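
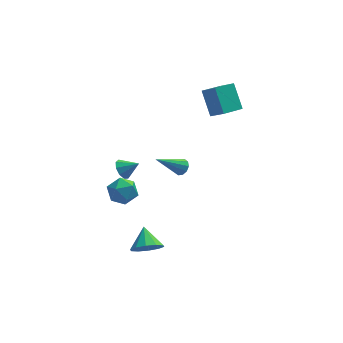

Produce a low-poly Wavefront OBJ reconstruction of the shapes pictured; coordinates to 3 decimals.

v -2.211 1.4 -1.039
v -1.895 1.899 -1.354
v -1.329 1.22 -0.441
v -2.113 2.06 -0.985
v -2.377 1.912 -0.641
v -2.563 1.524 -0.483
v -2.584 1.078 -0.585
v -2.431 0.782 -0.9
v -2.174 0.776 -1.28
v -1.935 1.061 -1.547
v -1.824 1.505 -1.576
v -2.621 -2.61 2.036
v -1.894 -2.481 1.514
v -3.166 -3.539 1.046
v -2.439 -3.41 0.524
v -2.36 -3.853 1.308
v -2.023 -3.279 1.92
v -3.037 -2.741 0.64
v -2.7 -2.167 1.252
v -2.151 -2.562 0.651
v -1.732 -3.249 1.065
v -3.328 -2.771 1.495
v -2.909 -3.458 1.909
v 2.802 3.314 1.439
v 2.445 4.403 2.748
v 3.939 4.107 1.089
v 3.582 5.196 2.398
v 3.458 2.684 2.142
v 3.101 3.773 3.451
v 4.595 3.477 1.792
v 4.238 4.566 3.101
v -1.311 -3.284 -3.536
v -0.475 -3.474 -3.174
v -1.389 -2.156 -2.764
v -0.397 -3.148 -3.641
v -0.667 -2.875 -4.068
v -1.183 -2.758 -4.292
v -1.748 -2.842 -4.227
v -2.146 -3.095 -3.898
v -2.225 -3.42 -3.431
v -1.954 -3.694 -3.004
v -1.438 -3.811 -2.78
v -0.873 -3.727 -2.845
v 0.9 0.384 -0.204
v 1.255 0.104 0.091
v -0.54 -0.104 1.064
v 1.25 0.418 0.206
v 1.111 0.718 0.164
v 0.891 0.891 -0.019
v 0.675 0.87 -0.272
v 0.545 0.664 -0.5
v 0.55 0.35 -0.614
v 0.689 0.05 -0.572
v 0.908 -0.123 -0.39
v 1.125 -0.102 -0.136
f 2 1 4
f 2 4 3
f 4 1 5
f 4 5 3
f 5 1 6
f 5 6 3
f 6 1 7
f 6 7 3
f 7 1 8
f 7 8 3
f 8 1 9
f 8 9 3
f 9 1 10
f 9 10 3
f 10 1 11
f 10 11 3
f 11 1 2
f 11 2 3
f 12 23 17
f 12 17 13
f 12 13 19
f 12 19 22
f 12 22 23
f 13 17 21
f 17 23 16
f 23 22 14
f 22 19 18
f 19 13 20
f 15 21 16
f 15 16 14
f 15 14 18
f 15 18 20
f 15 20 21
f 16 21 17
f 14 16 23
f 18 14 22
f 20 18 19
f 21 20 13
f 25 27 24
f 28 25 24
f 24 27 26
f 26 28 24
f 25 31 27
f 29 25 28
f 29 31 25
f 27 31 26
f 30 28 26
f 26 31 30
f 30 29 28
f 31 29 30
f 33 32 35
f 33 35 34
f 35 32 36
f 35 36 34
f 36 32 37
f 36 37 34
f 37 32 38
f 37 38 34
f 38 32 39
f 38 39 34
f 39 32 40
f 39 40 34
f 40 32 41
f 40 41 34
f 41 32 42
f 41 42 34
f 42 32 43
f 42 43 34
f 43 32 33
f 43 33 34
f 45 44 47
f 45 47 46
f 47 44 48
f 47 48 46
f 48 44 49
f 48 49 46
f 49 44 50
f 49 50 46
f 50 44 51
f 50 51 46
f 51 44 52
f 51 52 46
f 52 44 53
f 52 53 46
f 53 44 54
f 53 54 46
f 54 44 55
f 54 55 46
f 55 44 45
f 55 45 46



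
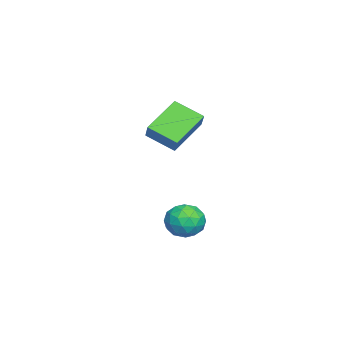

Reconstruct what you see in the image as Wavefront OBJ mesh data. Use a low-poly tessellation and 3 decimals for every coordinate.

v 2.876 2.836 -0.346
v 3.848 2.918 -0.267
v 3.052 1.442 -1.073
v 4.024 1.524 -0.994
v 3.479 1.381 -0.195
v 3.37 2.243 0.254
v 3.53 2.117 -1.594
v 3.421 2.979 -1.145
v 4.251 2.474 -1.039
v 4.22 2.019 -0.174
v 2.68 2.341 -1.166
v 2.649 1.886 -0.301
v 3.347 3 -0.243
v 3.553 1.36 -1.097
v 3.233 1.277 -0.627
v 3.804 1.325 -0.581
v 3.066 2.603 0.064
v 3.637 2.651 0.11
v 3.42 1.747 0.153
v 3.263 1.709 -1.45
v 3.834 1.757 -1.404
v 3.096 3.035 -0.759
v 3.667 3.083 -0.713
v 3.48 2.613 -1.493
v 4.155 2.786 -0.65
v 4.258 1.967 -1.078
v 3.968 2.316 -1.43
v 3.904 2.822 -1.166
v 4.136 2.519 -0.142
v 4.24 1.699 -0.569
v 3.92 1.616 -0.099
v 3.856 2.122 0.165
v 4.374 2.258 -0.596
v 2.66 2.661 -0.771
v 2.764 1.841 -1.198
v 3.044 2.238 -1.505
v 2.98 2.744 -1.241
v 2.642 2.393 -0.262
v 2.745 1.574 -0.69
v 2.996 1.538 -0.174
v 2.932 2.044 0.09
v 2.526 2.102 -0.744
v -1.245 0.726 1.606
v -1.53 -0.704 2.357
v -2.814 1.649 2.769
v -3.099 0.219 3.52
v -0.481 1.001 2.42
v -0.766 -0.429 3.171
v -2.05 1.924 3.583
v -2.335 0.494 4.334
f 1 38 17
f 38 12 41
f 17 41 6
f 38 41 17
f 1 17 13
f 17 6 18
f 13 18 2
f 17 18 13
f 1 13 22
f 13 2 23
f 22 23 8
f 13 23 22
f 1 22 34
f 22 8 37
f 34 37 11
f 22 37 34
f 1 34 38
f 34 11 42
f 38 42 12
f 34 42 38
f 2 18 29
f 18 6 32
f 29 32 10
f 18 32 29
f 6 41 19
f 41 12 40
f 19 40 5
f 41 40 19
f 12 42 39
f 42 11 35
f 39 35 3
f 42 35 39
f 11 37 36
f 37 8 24
f 36 24 7
f 37 24 36
f 8 23 28
f 23 2 25
f 28 25 9
f 23 25 28
f 4 30 16
f 30 10 31
f 16 31 5
f 30 31 16
f 4 16 14
f 16 5 15
f 14 15 3
f 16 15 14
f 4 14 21
f 14 3 20
f 21 20 7
f 14 20 21
f 4 21 26
f 21 7 27
f 26 27 9
f 21 27 26
f 4 26 30
f 26 9 33
f 30 33 10
f 26 33 30
f 5 31 19
f 31 10 32
f 19 32 6
f 31 32 19
f 3 15 39
f 15 5 40
f 39 40 12
f 15 40 39
f 7 20 36
f 20 3 35
f 36 35 11
f 20 35 36
f 9 27 28
f 27 7 24
f 28 24 8
f 27 24 28
f 10 33 29
f 33 9 25
f 29 25 2
f 33 25 29
f 44 46 43
f 47 44 43
f 43 46 45
f 45 47 43
f 44 50 46
f 48 44 47
f 48 50 44
f 46 50 45
f 49 47 45
f 45 50 49
f 49 48 47
f 50 48 49



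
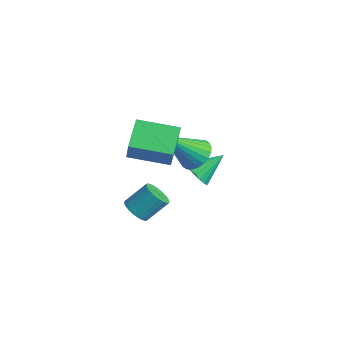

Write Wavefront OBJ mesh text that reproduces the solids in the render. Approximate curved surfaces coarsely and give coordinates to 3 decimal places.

v -2.486 2.425 1.186
v -1.859 2.724 1.602
v -2.814 1.015 2.694
v -2.097 2.899 1.714
v -2.394 3.002 1.746
v -2.705 3.018 1.693
v -2.983 2.943 1.562
v -3.185 2.789 1.374
v -3.281 2.579 1.158
v -3.256 2.346 0.946
v -3.114 2.125 0.77
v -2.876 1.95 0.658
v -2.579 1.847 0.626
v -2.268 1.832 0.679
v -1.99 1.907 0.81
v -1.788 2.061 0.997
v -1.692 2.27 1.214
v -1.717 2.503 1.426
v -3.093 2.836 -0.575
v -2.383 2.743 -0.649
v -2.847 4.024 0.275
v -2.456 2.934 -0.896
v -2.655 3.106 -1.078
v -2.941 3.225 -1.161
v -3.257 3.266 -1.128
v -3.54 3.223 -0.985
v -3.735 3.103 -0.761
v -3.803 2.93 -0.5
v -3.73 2.739 -0.253
v -3.531 2.567 -0.071
v -3.245 2.448 0.012
v -2.929 2.406 -0.021
v -2.645 2.45 -0.164
v -2.451 2.57 -0.388
v -1.727 -1.307 3.075
v -2.575 -0.416 3.764
v -0.596 -0.005 2.782
v -1.443 0.887 3.471
v -1.117 -1.587 4.189
v -1.964 -0.695 4.878
v 0.015 -0.284 3.896
v -0.833 0.607 4.585
v 0.22 -2.109 1.528
v 0.617 -2.487 1.796
v 0.857 -1.648 2.62
v 0.46 -1.271 2.352
v 0.758 -2.374 1.64
v 0.998 -1.536 2.465
v 0.817 -2.221 1.468
v 1.057 -1.383 2.292
v 0.784 -2.051 1.304
v 1.025 -1.213 2.129
v 0.666 -1.89 1.175
v 0.907 -1.052 1.999
v 0.481 -1.762 1.099
v 0.721 -0.924 1.924
v 0.255 -1.687 1.089
v 0.495 -0.849 1.913
v 0.024 -1.676 1.145
v 0.264 -0.838 1.969
v -0.177 -1.732 1.26
v 0.063 -0.893 2.084
v -0.318 -1.844 1.415
v -0.078 -1.006 2.24
v -0.377 -1.997 1.588
v -0.137 -1.159 2.412
v -0.345 -2.167 1.751
v -0.104 -1.329 2.576
v -0.227 -2.328 1.881
v 0.014 -1.49 2.705
v -0.041 -2.456 1.956
v 0.199 -1.618 2.781
v 0.185 -2.531 1.967
v 0.425 -1.693 2.791
v 0.416 -2.542 1.911
v 0.656 -1.704 2.735
f 2 1 4
f 2 4 3
f 4 1 5
f 4 5 3
f 5 1 6
f 5 6 3
f 6 1 7
f 6 7 3
f 7 1 8
f 7 8 3
f 8 1 9
f 8 9 3
f 9 1 10
f 9 10 3
f 10 1 11
f 10 11 3
f 11 1 12
f 11 12 3
f 12 1 13
f 12 13 3
f 13 1 14
f 13 14 3
f 14 1 15
f 14 15 3
f 15 1 16
f 15 16 3
f 16 1 17
f 16 17 3
f 17 1 18
f 17 18 3
f 18 1 2
f 18 2 3
f 20 19 22
f 20 22 21
f 22 19 23
f 22 23 21
f 23 19 24
f 23 24 21
f 24 19 25
f 24 25 21
f 25 19 26
f 25 26 21
f 26 19 27
f 26 27 21
f 27 19 28
f 27 28 21
f 28 19 29
f 28 29 21
f 29 19 30
f 29 30 21
f 30 19 31
f 30 31 21
f 31 19 32
f 31 32 21
f 32 19 33
f 32 33 21
f 33 19 34
f 33 34 21
f 34 19 20
f 34 20 21
f 36 38 35
f 39 36 35
f 35 38 37
f 37 39 35
f 36 42 38
f 40 36 39
f 40 42 36
f 38 42 37
f 41 39 37
f 37 42 41
f 41 40 39
f 42 40 41
f 44 43 47
f 44 47 45
f 45 47 48
f 45 48 46
f 47 43 49
f 47 49 48
f 48 49 50
f 48 50 46
f 49 43 51
f 49 51 50
f 50 51 52
f 50 52 46
f 51 43 53
f 51 53 52
f 52 53 54
f 52 54 46
f 53 43 55
f 53 55 54
f 54 55 56
f 54 56 46
f 55 43 57
f 55 57 56
f 56 57 58
f 56 58 46
f 57 43 59
f 57 59 58
f 58 59 60
f 58 60 46
f 59 43 61
f 59 61 60
f 60 61 62
f 60 62 46
f 61 43 63
f 61 63 62
f 62 63 64
f 62 64 46
f 63 43 65
f 63 65 64
f 64 65 66
f 64 66 46
f 65 43 67
f 65 67 66
f 66 67 68
f 66 68 46
f 67 43 69
f 67 69 68
f 68 69 70
f 68 70 46
f 69 43 71
f 69 71 70
f 70 71 72
f 70 72 46
f 71 43 73
f 71 73 72
f 72 73 74
f 72 74 46
f 73 43 75
f 73 75 74
f 74 75 76
f 74 76 46
f 75 43 44
f 75 44 76
f 76 44 45
f 76 45 46



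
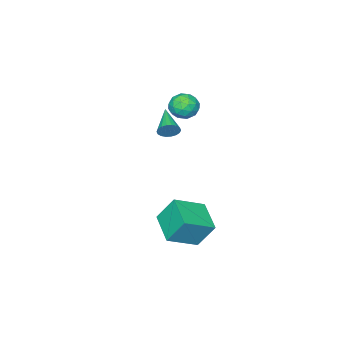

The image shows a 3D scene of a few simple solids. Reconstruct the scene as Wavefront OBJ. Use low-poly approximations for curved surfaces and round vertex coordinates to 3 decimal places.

v -0.309 -1.182 1.344
v 0.178 -1.329 1.854
v -1.531 -2.618 2.096
v -0.003 -1.103 1.992
v -0.245 -0.893 2.001
v -0.499 -0.74 1.88
v -0.716 -0.674 1.653
v -0.852 -0.709 1.365
v -0.88 -0.838 1.073
v -0.795 -1.035 0.834
v -0.614 -1.261 0.697
v -0.373 -1.471 0.688
v -0.119 -1.624 0.809
v 0.098 -1.69 1.036
v 0.234 -1.655 1.324
v 0.262 -1.526 1.616
v 3.339 1.271 -3.231
v 2.815 2.149 -1.595
v 1.529 2 -4.203
v 1.005 2.879 -2.566
v 4.395 3.061 -3.854
v 3.871 3.94 -2.217
v 2.585 3.791 -4.825
v 2.061 4.669 -3.189
v -0.198 0.834 3.53
v 0.554 0.246 3.786
v -1.234 -0.246 4.094
v -0.482 -0.834 4.35
v -0.632 0.015 4.833
v 0.008 0.683 4.485
v -0.688 -0.683 3.395
v -0.048 -0.015 3.047
v 0.251 -0.691 3.703
v 0.286 -0.26 4.591
v -0.966 0.26 3.289
v -0.931 0.691 4.177
v 0.269 0.635 3.608
v -0.949 -0.635 4.272
v -1.037 -0.136 4.556
v -0.595 -0.481 4.706
v -0.052 0.891 4.019
v 0.39 0.546 4.169
v -0.307 0.41 4.785
v -1.07 -0.546 3.711
v -0.628 -0.891 3.861
v -0.085 0.481 3.174
v 0.357 0.136 3.324
v -0.373 -0.41 3.095
v 0.533 -0.261 3.71
v -0.076 -0.896 4.042
v -0.197 -0.807 3.48
v 0.179 -0.415 3.275
v 0.553 -0.008 4.232
v -0.055 -0.643 4.564
v -0.144 -0.144 4.848
v 0.232 0.249 4.643
v 0.376 -0.559 4.183
v -0.625 0.643 3.316
v -1.233 0.008 3.648
v -0.912 -0.249 3.237
v -0.536 0.144 3.032
v -0.604 0.896 3.838
v -1.213 0.261 4.17
v -0.859 0.415 4.605
v -0.483 0.807 4.4
v -1.056 0.559 3.697
f 2 1 4
f 2 4 3
f 4 1 5
f 4 5 3
f 5 1 6
f 5 6 3
f 6 1 7
f 6 7 3
f 7 1 8
f 7 8 3
f 8 1 9
f 8 9 3
f 9 1 10
f 9 10 3
f 10 1 11
f 10 11 3
f 11 1 12
f 11 12 3
f 12 1 13
f 12 13 3
f 13 1 14
f 13 14 3
f 14 1 15
f 14 15 3
f 15 1 16
f 15 16 3
f 16 1 2
f 16 2 3
f 18 20 17
f 21 18 17
f 17 20 19
f 19 21 17
f 18 24 20
f 22 18 21
f 22 24 18
f 20 24 19
f 23 21 19
f 19 24 23
f 23 22 21
f 24 22 23
f 25 62 41
f 62 36 65
f 41 65 30
f 62 65 41
f 25 41 37
f 41 30 42
f 37 42 26
f 41 42 37
f 25 37 46
f 37 26 47
f 46 47 32
f 37 47 46
f 25 46 58
f 46 32 61
f 58 61 35
f 46 61 58
f 25 58 62
f 58 35 66
f 62 66 36
f 58 66 62
f 26 42 53
f 42 30 56
f 53 56 34
f 42 56 53
f 30 65 43
f 65 36 64
f 43 64 29
f 65 64 43
f 36 66 63
f 66 35 59
f 63 59 27
f 66 59 63
f 35 61 60
f 61 32 48
f 60 48 31
f 61 48 60
f 32 47 52
f 47 26 49
f 52 49 33
f 47 49 52
f 28 54 40
f 54 34 55
f 40 55 29
f 54 55 40
f 28 40 38
f 40 29 39
f 38 39 27
f 40 39 38
f 28 38 45
f 38 27 44
f 45 44 31
f 38 44 45
f 28 45 50
f 45 31 51
f 50 51 33
f 45 51 50
f 28 50 54
f 50 33 57
f 54 57 34
f 50 57 54
f 29 55 43
f 55 34 56
f 43 56 30
f 55 56 43
f 27 39 63
f 39 29 64
f 63 64 36
f 39 64 63
f 31 44 60
f 44 27 59
f 60 59 35
f 44 59 60
f 33 51 52
f 51 31 48
f 52 48 32
f 51 48 52
f 34 57 53
f 57 33 49
f 53 49 26
f 57 49 53



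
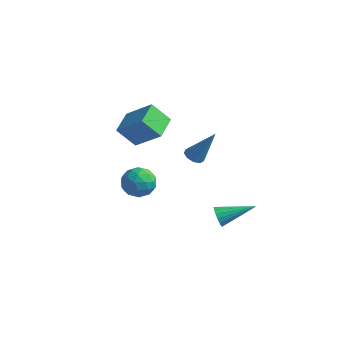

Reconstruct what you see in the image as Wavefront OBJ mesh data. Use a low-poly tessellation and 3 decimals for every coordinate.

v -1.377 1.903 -1.024
v -0.768 1.183 -0.957
v -2.432 0.957 -1.603
v -1.823 0.237 -1.536
v -2.18 0.629 -0.752
v -1.528 1.213 -0.394
v -1.672 0.927 -2.166
v -1.02 1.511 -1.808
v -0.95 0.579 -1.662
v -1.264 0.395 -0.789
v -1.936 1.745 -1.771
v -2.25 1.561 -0.898
v -0.98 1.626 -0.94
v -2.22 0.514 -1.62
v -2.43 0.744 -1.16
v -2.072 0.321 -1.12
v -1.427 1.644 -0.609
v -1.068 1.22 -0.569
v -1.899 0.895 -0.449
v -2.132 0.92 -1.991
v -1.773 0.496 -1.951
v -1.128 1.819 -1.44
v -0.77 1.396 -1.4
v -1.301 1.245 -2.111
v -0.729 0.848 -1.315
v -1.349 0.291 -1.655
v -1.26 0.697 -2.025
v -0.877 1.041 -1.815
v -0.913 0.739 -0.801
v -1.534 0.183 -1.142
v -1.744 0.414 -0.681
v -1.36 0.757 -0.471
v -1.02 0.384 -1.216
v -1.666 1.957 -1.418
v -2.287 1.401 -1.759
v -1.84 1.383 -2.089
v -1.456 1.726 -1.879
v -1.851 1.849 -0.905
v -2.471 1.292 -1.245
v -2.323 1.099 -0.745
v -1.94 1.443 -0.535
v -2.18 1.756 -1.344
v -2.782 2.207 0.309
v -3.53 1.646 1.364
v -3.281 3.534 0.66
v -4.029 2.973 1.716
v -1.331 2.447 1.464
v -2.079 1.886 2.52
v -1.83 3.774 1.816
v -2.578 3.213 2.871
v 2.785 1.771 -2.166
v 3.142 1.649 -2.645
v 4.055 3.089 -1.554
v 2.967 1.862 -2.741
v 2.751 2.054 -2.705
v 2.542 2.182 -2.546
v 2.389 2.215 -2.3
v 2.326 2.147 -2.023
v 2.369 1.992 -1.779
v 2.507 1.787 -1.623
v 2.709 1.578 -1.592
v 2.928 1.414 -1.693
v 3.114 1.331 -1.902
v 3.225 1.349 -2.171
v 3.235 1.464 -2.439
v 0.912 2.242 1.103
v 1.244 1.793 1.058
v 1.808 2.738 2.797
v 1.406 2.094 0.885
v 1.337 2.464 0.813
v 1.069 2.73 0.877
v 0.728 2.768 1.046
v 0.473 2.56 1.242
v 0.423 2.203 1.372
v 0.602 1.865 1.377
v 0.927 1.703 1.253
f 1 38 17
f 38 12 41
f 17 41 6
f 38 41 17
f 1 17 13
f 17 6 18
f 13 18 2
f 17 18 13
f 1 13 22
f 13 2 23
f 22 23 8
f 13 23 22
f 1 22 34
f 22 8 37
f 34 37 11
f 22 37 34
f 1 34 38
f 34 11 42
f 38 42 12
f 34 42 38
f 2 18 29
f 18 6 32
f 29 32 10
f 18 32 29
f 6 41 19
f 41 12 40
f 19 40 5
f 41 40 19
f 12 42 39
f 42 11 35
f 39 35 3
f 42 35 39
f 11 37 36
f 37 8 24
f 36 24 7
f 37 24 36
f 8 23 28
f 23 2 25
f 28 25 9
f 23 25 28
f 4 30 16
f 30 10 31
f 16 31 5
f 30 31 16
f 4 16 14
f 16 5 15
f 14 15 3
f 16 15 14
f 4 14 21
f 14 3 20
f 21 20 7
f 14 20 21
f 4 21 26
f 21 7 27
f 26 27 9
f 21 27 26
f 4 26 30
f 26 9 33
f 30 33 10
f 26 33 30
f 5 31 19
f 31 10 32
f 19 32 6
f 31 32 19
f 3 15 39
f 15 5 40
f 39 40 12
f 15 40 39
f 7 20 36
f 20 3 35
f 36 35 11
f 20 35 36
f 9 27 28
f 27 7 24
f 28 24 8
f 27 24 28
f 10 33 29
f 33 9 25
f 29 25 2
f 33 25 29
f 44 46 43
f 47 44 43
f 43 46 45
f 45 47 43
f 44 50 46
f 48 44 47
f 48 50 44
f 46 50 45
f 49 47 45
f 45 50 49
f 49 48 47
f 50 48 49
f 52 51 54
f 52 54 53
f 54 51 55
f 54 55 53
f 55 51 56
f 55 56 53
f 56 51 57
f 56 57 53
f 57 51 58
f 57 58 53
f 58 51 59
f 58 59 53
f 59 51 60
f 59 60 53
f 60 51 61
f 60 61 53
f 61 51 62
f 61 62 53
f 62 51 63
f 62 63 53
f 63 51 64
f 63 64 53
f 64 51 65
f 64 65 53
f 65 51 52
f 65 52 53
f 67 66 69
f 67 69 68
f 69 66 70
f 69 70 68
f 70 66 71
f 70 71 68
f 71 66 72
f 71 72 68
f 72 66 73
f 72 73 68
f 73 66 74
f 73 74 68
f 74 66 75
f 74 75 68
f 75 66 76
f 75 76 68
f 76 66 67
f 76 67 68



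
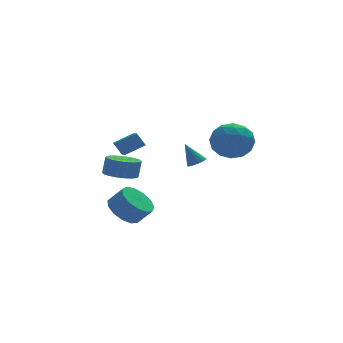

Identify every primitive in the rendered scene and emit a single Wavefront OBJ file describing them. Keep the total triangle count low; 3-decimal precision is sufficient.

v -2.433 -3.413 -4.138
v -1.648 -3.478 -4.755
v -1.022 -3.853 -3.918
v -1.807 -3.787 -3.302
v -1.634 -2.96 -4.533
v -1.008 -3.335 -3.697
v -1.873 -2.586 -4.187
v -1.247 -2.96 -3.35
v -2.29 -2.474 -3.825
v -1.664 -2.849 -2.988
v -2.752 -2.66 -3.562
v -2.127 -3.035 -2.726
v -3.113 -3.085 -3.483
v -2.488 -3.46 -2.646
v -3.258 -3.614 -3.611
v -2.633 -3.989 -2.775
v -3.141 -4.079 -3.907
v -2.516 -4.454 -3.071
v -2.799 -4.333 -4.277
v -2.173 -4.708 -3.44
v -2.341 -4.294 -4.602
v -1.715 -4.669 -3.765
v -1.912 -3.975 -4.78
v -1.286 -4.35 -3.943
v -2.349 -2.748 -2.003
v -1.501 -2.636 -2.211
v -1.283 -2.499 -1.244
v -2.131 -2.612 -1.037
v -1.645 -2.272 -2.23
v -1.427 -2.135 -1.263
v -1.928 -2.002 -2.204
v -1.709 -1.866 -1.238
v -2.294 -1.881 -2.138
v -2.076 -1.744 -1.172
v -2.671 -1.931 -2.046
v -2.453 -1.794 -1.08
v -2.985 -2.143 -1.945
v -2.767 -2.006 -0.979
v -3.172 -2.475 -1.856
v -2.954 -2.338 -0.89
v -3.197 -2.861 -1.796
v -2.979 -2.724 -0.829
v -3.053 -3.225 -1.777
v -2.835 -3.088 -0.81
v -2.771 -3.494 -1.802
v -2.552 -3.358 -0.836
v -2.404 -3.616 -1.868
v -2.186 -3.479 -0.902
v -2.027 -3.566 -1.96
v -1.809 -3.429 -0.994
v -1.713 -3.354 -2.061
v -1.495 -3.217 -1.095
v -1.526 -3.022 -2.15
v -1.308 -2.885 -1.184
v -1.885 -0.607 -0.79
v -0.806 -0.66 -0.245
v -1.412 1.238 -1.548
v -0.333 1.185 -1.003
v -1.547 -0.985 -1.497
v -0.468 -1.038 -0.952
v -1.074 0.86 -2.255
v 0.005 0.807 -1.71
v 1.168 -3.828 -1.253
v 1.637 -3.638 -1.136
v 0.712 -3.392 -0.127
v 1.525 -3.45 -1.255
v 1.33 -3.348 -1.372
v 1.099 -3.357 -1.463
v 0.883 -3.473 -1.505
v 0.732 -3.67 -1.49
v 0.681 -3.904 -1.42
v 0.742 -4.12 -1.312
v 0.9 -4.269 -1.191
v 1.119 -4.317 -1.084
v 1.35 -4.253 -1.015
v 1.538 -4.091 -1.001
v 1.642 -3.869 -1.045
v 3.647 -0.47 -1.234
v 4.769 -0.887 -1.307
v 3.011 -2.253 -0.813
v 4.133 -2.67 -0.886
v 3.821 -1.944 0.015
v 4.214 -0.842 -0.245
v 3.566 -2.298 -1.875
v 3.959 -1.196 -2.135
v 4.718 -2.017 -1.703
v 4.876 -1.798 -0.535
v 2.904 -1.342 -1.585
v 3.062 -1.123 -0.417
v 4.264 -0.522 -1.307
v 3.516 -2.618 -0.813
v 3.333 -2.191 -0.283
v 3.992 -2.436 -0.326
v 3.938 -0.495 -0.683
v 4.597 -0.74 -0.726
v 4.04 -1.362 0.051
v 3.183 -2.4 -1.394
v 3.842 -2.645 -1.437
v 3.788 -0.704 -1.794
v 4.447 -0.949 -1.837
v 3.74 -1.778 -2.171
v 4.893 -1.431 -1.583
v 4.52 -2.479 -1.336
v 4.187 -2.261 -1.917
v 4.417 -1.613 -2.07
v 4.986 -1.302 -0.897
v 4.612 -2.351 -0.649
v 4.429 -1.924 -0.12
v 4.66 -1.276 -0.273
v 4.957 -1.967 -1.129
v 3.168 -0.789 -1.471
v 2.794 -1.838 -1.223
v 3.12 -1.864 -1.847
v 3.351 -1.216 -2
v 3.26 -0.661 -0.784
v 2.887 -1.709 -0.537
v 3.363 -1.527 -0.05
v 3.593 -0.879 -0.203
v 2.823 -1.173 -0.991
f 2 1 5
f 2 5 3
f 3 5 6
f 3 6 4
f 5 1 7
f 5 7 6
f 6 7 8
f 6 8 4
f 7 1 9
f 7 9 8
f 8 9 10
f 8 10 4
f 9 1 11
f 9 11 10
f 10 11 12
f 10 12 4
f 11 1 13
f 11 13 12
f 12 13 14
f 12 14 4
f 13 1 15
f 13 15 14
f 14 15 16
f 14 16 4
f 15 1 17
f 15 17 16
f 16 17 18
f 16 18 4
f 17 1 19
f 17 19 18
f 18 19 20
f 18 20 4
f 19 1 21
f 19 21 20
f 20 21 22
f 20 22 4
f 21 1 23
f 21 23 22
f 22 23 24
f 22 24 4
f 23 1 2
f 23 2 24
f 24 2 3
f 24 3 4
f 26 25 29
f 26 29 27
f 27 29 30
f 27 30 28
f 29 25 31
f 29 31 30
f 30 31 32
f 30 32 28
f 31 25 33
f 31 33 32
f 32 33 34
f 32 34 28
f 33 25 35
f 33 35 34
f 34 35 36
f 34 36 28
f 35 25 37
f 35 37 36
f 36 37 38
f 36 38 28
f 37 25 39
f 37 39 38
f 38 39 40
f 38 40 28
f 39 25 41
f 39 41 40
f 40 41 42
f 40 42 28
f 41 25 43
f 41 43 42
f 42 43 44
f 42 44 28
f 43 25 45
f 43 45 44
f 44 45 46
f 44 46 28
f 45 25 47
f 45 47 46
f 46 47 48
f 46 48 28
f 47 25 49
f 47 49 48
f 48 49 50
f 48 50 28
f 49 25 51
f 49 51 50
f 50 51 52
f 50 52 28
f 51 25 53
f 51 53 52
f 52 53 54
f 52 54 28
f 53 25 26
f 53 26 54
f 54 26 27
f 54 27 28
f 56 58 55
f 59 56 55
f 55 58 57
f 57 59 55
f 56 62 58
f 60 56 59
f 60 62 56
f 58 62 57
f 61 59 57
f 57 62 61
f 61 60 59
f 62 60 61
f 64 63 66
f 64 66 65
f 66 63 67
f 66 67 65
f 67 63 68
f 67 68 65
f 68 63 69
f 68 69 65
f 69 63 70
f 69 70 65
f 70 63 71
f 70 71 65
f 71 63 72
f 71 72 65
f 72 63 73
f 72 73 65
f 73 63 74
f 73 74 65
f 74 63 75
f 74 75 65
f 75 63 76
f 75 76 65
f 76 63 77
f 76 77 65
f 77 63 64
f 77 64 65
f 78 115 94
f 115 89 118
f 94 118 83
f 115 118 94
f 78 94 90
f 94 83 95
f 90 95 79
f 94 95 90
f 78 90 99
f 90 79 100
f 99 100 85
f 90 100 99
f 78 99 111
f 99 85 114
f 111 114 88
f 99 114 111
f 78 111 115
f 111 88 119
f 115 119 89
f 111 119 115
f 79 95 106
f 95 83 109
f 106 109 87
f 95 109 106
f 83 118 96
f 118 89 117
f 96 117 82
f 118 117 96
f 89 119 116
f 119 88 112
f 116 112 80
f 119 112 116
f 88 114 113
f 114 85 101
f 113 101 84
f 114 101 113
f 85 100 105
f 100 79 102
f 105 102 86
f 100 102 105
f 81 107 93
f 107 87 108
f 93 108 82
f 107 108 93
f 81 93 91
f 93 82 92
f 91 92 80
f 93 92 91
f 81 91 98
f 91 80 97
f 98 97 84
f 91 97 98
f 81 98 103
f 98 84 104
f 103 104 86
f 98 104 103
f 81 103 107
f 103 86 110
f 107 110 87
f 103 110 107
f 82 108 96
f 108 87 109
f 96 109 83
f 108 109 96
f 80 92 116
f 92 82 117
f 116 117 89
f 92 117 116
f 84 97 113
f 97 80 112
f 113 112 88
f 97 112 113
f 86 104 105
f 104 84 101
f 105 101 85
f 104 101 105
f 87 110 106
f 110 86 102
f 106 102 79
f 110 102 106



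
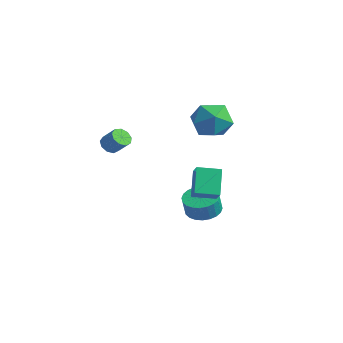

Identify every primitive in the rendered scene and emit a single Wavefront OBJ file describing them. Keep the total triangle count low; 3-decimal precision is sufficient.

v 2.185 1.819 -3.618
v 3.066 1.454 -3.796
v 3.157 1.157 -2.741
v 2.275 1.521 -2.562
v 3.151 1.811 -3.703
v 3.242 1.514 -2.648
v 3.089 2.169 -3.597
v 3.18 1.872 -2.541
v 2.889 2.474 -3.494
v 2.98 2.176 -2.438
v 2.582 2.679 -3.41
v 2.673 2.381 -2.354
v 2.215 2.753 -3.357
v 2.306 2.455 -2.302
v 1.843 2.684 -3.344
v 1.934 2.387 -2.289
v 1.523 2.484 -3.373
v 1.614 2.187 -2.318
v 1.303 2.183 -3.439
v 1.394 1.886 -2.384
v 1.218 1.826 -3.532
v 1.309 1.529 -2.477
v 1.28 1.468 -3.639
v 1.371 1.171 -2.583
v 1.48 1.164 -3.742
v 1.571 0.866 -2.686
v 1.787 0.959 -3.826
v 1.878 0.661 -2.77
v 2.154 0.885 -3.878
v 2.245 0.587 -2.823
v 2.526 0.953 -3.891
v 2.617 0.656 -2.836
v 2.846 1.153 -3.862
v 2.937 0.856 -2.807
v 3.474 2.002 4.353
v 4.245 1.869 3.418
v 2.115 0.951 3.382
v 2.886 0.818 2.447
v 3.11 0.257 3.506
v 3.95 0.906 4.107
v 2.41 1.914 2.693
v 3.25 2.563 3.294
v 3.588 1.814 2.392
v 4.02 0.79 2.894
v 2.34 2.03 3.906
v 2.772 1.006 4.408
v -0.095 -2.408 1.729
v 0.25 -2.132 1.337
v 0.96 -1.936 2.1
v 0.615 -2.212 2.491
v -0.005 -1.868 1.507
v 0.705 -1.673 2.27
v -0.301 -1.857 1.78
v 0.408 -1.662 2.543
v -0.502 -2.104 2.029
v 0.208 -1.909 2.792
v -0.511 -2.493 2.138
v 0.198 -2.297 2.901
v -0.326 -2.841 2.055
v 0.383 -2.646 2.818
v -0.033 -2.987 1.819
v 0.677 -2.792 2.582
v 0.232 -2.862 1.541
v 0.941 -2.667 2.304
v 0.343 -2.524 1.351
v 1.053 -2.329 2.114
v 3.581 -0.328 -1.214
v 4.236 -0.699 -0.511
v 2.81 0.512 -0.049
v 3.465 0.141 0.653
v 4.355 0.659 -1.413
v 5.01 0.288 -0.711
v 3.584 1.499 -0.249
v 4.239 1.128 0.454
f 2 1 5
f 2 5 3
f 3 5 6
f 3 6 4
f 5 1 7
f 5 7 6
f 6 7 8
f 6 8 4
f 7 1 9
f 7 9 8
f 8 9 10
f 8 10 4
f 9 1 11
f 9 11 10
f 10 11 12
f 10 12 4
f 11 1 13
f 11 13 12
f 12 13 14
f 12 14 4
f 13 1 15
f 13 15 14
f 14 15 16
f 14 16 4
f 15 1 17
f 15 17 16
f 16 17 18
f 16 18 4
f 17 1 19
f 17 19 18
f 18 19 20
f 18 20 4
f 19 1 21
f 19 21 20
f 20 21 22
f 20 22 4
f 21 1 23
f 21 23 22
f 22 23 24
f 22 24 4
f 23 1 25
f 23 25 24
f 24 25 26
f 24 26 4
f 25 1 27
f 25 27 26
f 26 27 28
f 26 28 4
f 27 1 29
f 27 29 28
f 28 29 30
f 28 30 4
f 29 1 31
f 29 31 30
f 30 31 32
f 30 32 4
f 31 1 33
f 31 33 32
f 32 33 34
f 32 34 4
f 33 1 2
f 33 2 34
f 34 2 3
f 34 3 4
f 35 46 40
f 35 40 36
f 35 36 42
f 35 42 45
f 35 45 46
f 36 40 44
f 40 46 39
f 46 45 37
f 45 42 41
f 42 36 43
f 38 44 39
f 38 39 37
f 38 37 41
f 38 41 43
f 38 43 44
f 39 44 40
f 37 39 46
f 41 37 45
f 43 41 42
f 44 43 36
f 48 47 51
f 48 51 49
f 49 51 52
f 49 52 50
f 51 47 53
f 51 53 52
f 52 53 54
f 52 54 50
f 53 47 55
f 53 55 54
f 54 55 56
f 54 56 50
f 55 47 57
f 55 57 56
f 56 57 58
f 56 58 50
f 57 47 59
f 57 59 58
f 58 59 60
f 58 60 50
f 59 47 61
f 59 61 60
f 60 61 62
f 60 62 50
f 61 47 63
f 61 63 62
f 62 63 64
f 62 64 50
f 63 47 65
f 63 65 64
f 64 65 66
f 64 66 50
f 65 47 48
f 65 48 66
f 66 48 49
f 66 49 50
f 68 70 67
f 71 68 67
f 67 70 69
f 69 71 67
f 68 74 70
f 72 68 71
f 72 74 68
f 70 74 69
f 73 71 69
f 69 74 73
f 73 72 71
f 74 72 73



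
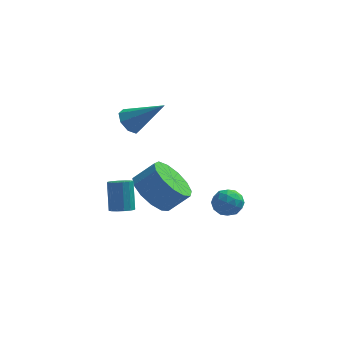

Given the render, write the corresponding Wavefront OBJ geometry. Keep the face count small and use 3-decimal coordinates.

v -0.744 3.205 3.427
v -0.322 3.322 2.921
v 0.684 3.015 4.573
v -0.46 3.752 3.164
v -0.765 3.861 3.562
v -1.057 3.586 3.881
v -1.166 3.087 3.934
v -1.028 2.658 3.691
v -0.723 2.549 3.293
v -0.431 2.824 2.974
v 0.179 2.626 -0.404
v 0.656 3.36 -1.069
v 1.519 3.549 -0.242
v 1.041 2.814 0.424
v 0.253 3.676 -0.721
v 1.116 3.865 0.106
v -0.174 3.659 -0.272
v 0.689 3.848 0.555
v -0.489 3.314 0.135
v 0.374 3.503 0.962
v -0.592 2.75 0.371
v 0.271 2.939 1.199
v -0.45 2.147 0.362
v 0.412 2.336 1.189
v -0.109 1.696 0.109
v 0.754 1.885 0.936
v 0.324 1.539 -0.307
v 1.186 1.728 0.52
v 0.71 1.728 -0.753
v 1.573 1.917 0.074
v 0.928 2.202 -1.088
v 1.791 2.391 -0.261
v 0.908 2.81 -1.206
v 1.771 2.999 -0.379
v -0.823 1.396 -0.626
v -0.467 1.76 -0.773
v -0.621 2.408 0.459
v -0.977 2.044 0.606
v -0.709 1.86 -0.855
v -0.863 2.508 0.376
v -0.981 1.835 -0.877
v -1.136 2.483 0.355
v -1.211 1.693 -0.831
v -1.366 2.341 0.401
v -1.337 1.471 -0.73
v -1.491 2.119 0.502
v -1.325 1.229 -0.601
v -1.48 1.877 0.631
v -1.179 1.032 -0.479
v -1.333 1.68 0.753
v -0.937 0.932 -0.396
v -1.091 1.58 0.835
v -0.664 0.957 -0.375
v -0.819 1.605 0.857
v -0.434 1.099 -0.421
v -0.589 1.747 0.811
v -0.309 1.321 -0.522
v -0.463 1.969 0.71
v -0.32 1.563 -0.651
v -0.475 2.211 0.581
v 2.491 3.716 -1.477
v 2.83 4.301 -1.242
v 3.51 3.199 -1.658
v 3.849 3.784 -1.423
v 3.474 3.38 -0.967
v 2.844 3.699 -0.855
v 3.496 3.801 -2.045
v 2.866 4.12 -1.933
v 3.45 4.353 -1.593
v 3.437 4.093 -0.927
v 2.903 3.407 -1.973
v 2.89 3.147 -1.307
v 2.571 4.054 -1.343
v 3.769 3.446 -1.557
v 3.549 3.209 -1.289
v 3.748 3.552 -1.151
v 2.58 3.7 -1.116
v 2.779 4.044 -0.978
v 3.157 3.503 -0.817
v 3.561 3.456 -1.922
v 3.76 3.8 -1.784
v 2.592 3.948 -1.749
v 2.791 4.291 -1.611
v 3.183 3.997 -2.083
v 3.135 4.428 -1.411
v 3.734 4.124 -1.518
v 3.526 4.134 -1.884
v 3.156 4.322 -1.818
v 3.127 4.275 -1.02
v 3.726 3.971 -1.127
v 3.506 3.734 -0.859
v 3.136 3.922 -0.793
v 3.492 4.306 -1.226
v 2.614 3.529 -1.773
v 3.213 3.225 -1.88
v 3.204 3.578 -2.107
v 2.834 3.766 -2.041
v 2.606 3.376 -1.382
v 3.205 3.072 -1.489
v 3.184 3.178 -1.082
v 2.814 3.366 -1.016
v 2.848 3.194 -1.674
f 2 1 4
f 2 4 3
f 4 1 5
f 4 5 3
f 5 1 6
f 5 6 3
f 6 1 7
f 6 7 3
f 7 1 8
f 7 8 3
f 8 1 9
f 8 9 3
f 9 1 10
f 9 10 3
f 10 1 2
f 10 2 3
f 12 11 15
f 12 15 13
f 13 15 16
f 13 16 14
f 15 11 17
f 15 17 16
f 16 17 18
f 16 18 14
f 17 11 19
f 17 19 18
f 18 19 20
f 18 20 14
f 19 11 21
f 19 21 20
f 20 21 22
f 20 22 14
f 21 11 23
f 21 23 22
f 22 23 24
f 22 24 14
f 23 11 25
f 23 25 24
f 24 25 26
f 24 26 14
f 25 11 27
f 25 27 26
f 26 27 28
f 26 28 14
f 27 11 29
f 27 29 28
f 28 29 30
f 28 30 14
f 29 11 31
f 29 31 30
f 30 31 32
f 30 32 14
f 31 11 33
f 31 33 32
f 32 33 34
f 32 34 14
f 33 11 12
f 33 12 34
f 34 12 13
f 34 13 14
f 36 35 39
f 36 39 37
f 37 39 40
f 37 40 38
f 39 35 41
f 39 41 40
f 40 41 42
f 40 42 38
f 41 35 43
f 41 43 42
f 42 43 44
f 42 44 38
f 43 35 45
f 43 45 44
f 44 45 46
f 44 46 38
f 45 35 47
f 45 47 46
f 46 47 48
f 46 48 38
f 47 35 49
f 47 49 48
f 48 49 50
f 48 50 38
f 49 35 51
f 49 51 50
f 50 51 52
f 50 52 38
f 51 35 53
f 51 53 52
f 52 53 54
f 52 54 38
f 53 35 55
f 53 55 54
f 54 55 56
f 54 56 38
f 55 35 57
f 55 57 56
f 56 57 58
f 56 58 38
f 57 35 59
f 57 59 58
f 58 59 60
f 58 60 38
f 59 35 36
f 59 36 60
f 60 36 37
f 60 37 38
f 61 98 77
f 98 72 101
f 77 101 66
f 98 101 77
f 61 77 73
f 77 66 78
f 73 78 62
f 77 78 73
f 61 73 82
f 73 62 83
f 82 83 68
f 73 83 82
f 61 82 94
f 82 68 97
f 94 97 71
f 82 97 94
f 61 94 98
f 94 71 102
f 98 102 72
f 94 102 98
f 62 78 89
f 78 66 92
f 89 92 70
f 78 92 89
f 66 101 79
f 101 72 100
f 79 100 65
f 101 100 79
f 72 102 99
f 102 71 95
f 99 95 63
f 102 95 99
f 71 97 96
f 97 68 84
f 96 84 67
f 97 84 96
f 68 83 88
f 83 62 85
f 88 85 69
f 83 85 88
f 64 90 76
f 90 70 91
f 76 91 65
f 90 91 76
f 64 76 74
f 76 65 75
f 74 75 63
f 76 75 74
f 64 74 81
f 74 63 80
f 81 80 67
f 74 80 81
f 64 81 86
f 81 67 87
f 86 87 69
f 81 87 86
f 64 86 90
f 86 69 93
f 90 93 70
f 86 93 90
f 65 91 79
f 91 70 92
f 79 92 66
f 91 92 79
f 63 75 99
f 75 65 100
f 99 100 72
f 75 100 99
f 67 80 96
f 80 63 95
f 96 95 71
f 80 95 96
f 69 87 88
f 87 67 84
f 88 84 68
f 87 84 88
f 70 93 89
f 93 69 85
f 89 85 62
f 93 85 89



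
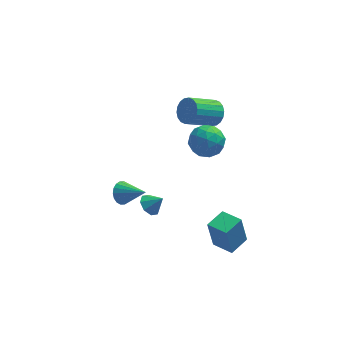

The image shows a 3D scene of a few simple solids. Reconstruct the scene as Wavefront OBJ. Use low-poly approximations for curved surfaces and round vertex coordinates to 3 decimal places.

v 3.81 -4.549 -3.168
v 3.459 -4.483 -1.22
v 2.825 -3.562 -3.379
v 2.474 -3.496 -1.431
v 4.766 -3.564 -3.029
v 4.415 -3.498 -1.081
v 3.781 -2.577 -3.24
v 3.43 -2.511 -1.292
v 3.493 4.374 1.199
v 4.074 3.935 1.761
v 2.409 3.168 2.884
v 1.827 3.606 2.321
v 4.028 4.3 1.943
v 2.363 3.532 3.066
v 3.877 4.678 1.977
v 2.212 3.911 3.1
v 3.649 4.997 1.857
v 1.984 4.23 2.98
v 3.391 5.192 1.607
v 1.725 4.425 2.729
v 3.152 5.225 1.275
v 1.487 4.458 2.398
v 2.981 5.089 0.929
v 1.316 4.322 2.052
v 2.911 4.812 0.636
v 1.246 4.045 1.759
v 2.957 4.448 0.454
v 1.292 3.68 1.577
v 3.108 4.069 0.42
v 1.443 3.302 1.543
v 3.336 3.75 0.54
v 1.671 2.983 1.663
v 3.595 3.555 0.791
v 1.929 2.788 1.913
v 3.833 3.522 1.122
v 2.168 2.755 2.245
v 4.004 3.658 1.468
v 2.339 2.891 2.591
v -2.319 -3.156 1.708
v -1.84 -3.073 1.11
v -1.041 -4.004 2.612
v -1.782 -2.79 1.294
v -1.831 -2.579 1.559
v -1.975 -2.483 1.855
v -2.188 -2.519 2.121
v -2.427 -2.682 2.305
v -2.644 -2.939 2.371
v -2.797 -3.239 2.306
v -2.855 -3.522 2.122
v -2.807 -3.733 1.856
v -2.662 -3.829 1.561
v -2.449 -3.793 1.295
v -2.21 -3.63 1.111
v -1.993 -3.373 1.045
v 2.06 0.947 3.254
v 3.211 0.998 3.358
v 2.229 -0.518 2.102
v 3.38 -0.467 2.206
v 2.731 -0.793 3.107
v 2.627 0.112 3.819
v 2.813 0.368 1.641
v 2.709 1.273 2.353
v 3.676 0.64 2.361
v 3.626 -0.078 3.267
v 1.814 0.558 2.193
v 1.764 -0.16 3.099
v 2.621 1.101 3.407
v 2.819 -0.621 2.053
v 2.438 -0.813 2.583
v 3.114 -0.783 2.644
v 2.278 0.581 3.678
v 2.954 0.611 3.739
v 2.672 -0.442 3.591
v 2.486 -0.131 1.721
v 3.162 -0.101 1.782
v 2.326 1.263 2.816
v 3.002 1.293 2.877
v 2.768 0.922 1.869
v 3.571 0.921 2.882
v 3.67 0.059 2.205
v 3.337 0.55 1.873
v 3.275 1.082 2.292
v 3.541 0.499 3.415
v 3.64 -0.363 2.738
v 3.259 -0.554 3.267
v 3.198 -0.022 3.686
v 3.814 0.288 2.829
v 1.8 0.843 2.722
v 1.899 -0.019 2.045
v 2.242 0.502 1.774
v 2.181 1.034 2.193
v 1.77 0.421 3.255
v 1.869 -0.441 2.578
v 2.165 -0.602 3.168
v 2.103 -0.07 3.587
v 1.626 0.192 2.631
v -0.629 -0.236 -2.903
v -0.201 -0.664 -3.395
v 0.129 -0.404 -2.097
v -0.056 -0.085 -3.411
v -0.247 0.405 -3.129
v -0.662 0.52 -2.715
v -1.058 0.192 -2.412
v -1.202 -0.387 -2.396
v -1.011 -0.878 -2.678
v -0.596 -0.992 -3.091
f 2 4 1
f 5 2 1
f 1 4 3
f 3 5 1
f 2 8 4
f 6 2 5
f 6 8 2
f 4 8 3
f 7 5 3
f 3 8 7
f 7 6 5
f 8 6 7
f 10 9 13
f 10 13 11
f 11 13 14
f 11 14 12
f 13 9 15
f 13 15 14
f 14 15 16
f 14 16 12
f 15 9 17
f 15 17 16
f 16 17 18
f 16 18 12
f 17 9 19
f 17 19 18
f 18 19 20
f 18 20 12
f 19 9 21
f 19 21 20
f 20 21 22
f 20 22 12
f 21 9 23
f 21 23 22
f 22 23 24
f 22 24 12
f 23 9 25
f 23 25 24
f 24 25 26
f 24 26 12
f 25 9 27
f 25 27 26
f 26 27 28
f 26 28 12
f 27 9 29
f 27 29 28
f 28 29 30
f 28 30 12
f 29 9 31
f 29 31 30
f 30 31 32
f 30 32 12
f 31 9 33
f 31 33 32
f 32 33 34
f 32 34 12
f 33 9 35
f 33 35 34
f 34 35 36
f 34 36 12
f 35 9 37
f 35 37 36
f 36 37 38
f 36 38 12
f 37 9 10
f 37 10 38
f 38 10 11
f 38 11 12
f 40 39 42
f 40 42 41
f 42 39 43
f 42 43 41
f 43 39 44
f 43 44 41
f 44 39 45
f 44 45 41
f 45 39 46
f 45 46 41
f 46 39 47
f 46 47 41
f 47 39 48
f 47 48 41
f 48 39 49
f 48 49 41
f 49 39 50
f 49 50 41
f 50 39 51
f 50 51 41
f 51 39 52
f 51 52 41
f 52 39 53
f 52 53 41
f 53 39 54
f 53 54 41
f 54 39 40
f 54 40 41
f 55 92 71
f 92 66 95
f 71 95 60
f 92 95 71
f 55 71 67
f 71 60 72
f 67 72 56
f 71 72 67
f 55 67 76
f 67 56 77
f 76 77 62
f 67 77 76
f 55 76 88
f 76 62 91
f 88 91 65
f 76 91 88
f 55 88 92
f 88 65 96
f 92 96 66
f 88 96 92
f 56 72 83
f 72 60 86
f 83 86 64
f 72 86 83
f 60 95 73
f 95 66 94
f 73 94 59
f 95 94 73
f 66 96 93
f 96 65 89
f 93 89 57
f 96 89 93
f 65 91 90
f 91 62 78
f 90 78 61
f 91 78 90
f 62 77 82
f 77 56 79
f 82 79 63
f 77 79 82
f 58 84 70
f 84 64 85
f 70 85 59
f 84 85 70
f 58 70 68
f 70 59 69
f 68 69 57
f 70 69 68
f 58 68 75
f 68 57 74
f 75 74 61
f 68 74 75
f 58 75 80
f 75 61 81
f 80 81 63
f 75 81 80
f 58 80 84
f 80 63 87
f 84 87 64
f 80 87 84
f 59 85 73
f 85 64 86
f 73 86 60
f 85 86 73
f 57 69 93
f 69 59 94
f 93 94 66
f 69 94 93
f 61 74 90
f 74 57 89
f 90 89 65
f 74 89 90
f 63 81 82
f 81 61 78
f 82 78 62
f 81 78 82
f 64 87 83
f 87 63 79
f 83 79 56
f 87 79 83
f 98 97 100
f 98 100 99
f 100 97 101
f 100 101 99
f 101 97 102
f 101 102 99
f 102 97 103
f 102 103 99
f 103 97 104
f 103 104 99
f 104 97 105
f 104 105 99
f 105 97 106
f 105 106 99
f 106 97 98
f 106 98 99



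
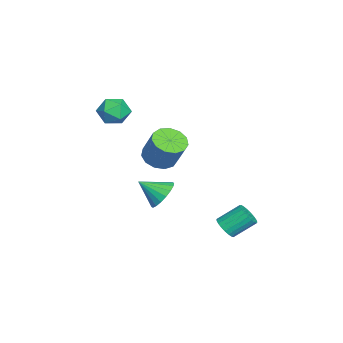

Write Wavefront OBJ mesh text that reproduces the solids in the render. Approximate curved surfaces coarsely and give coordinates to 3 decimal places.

v -0.194 -3.002 3.654
v 0.254 -3.505 4.392
v -0.534 -4.395 2.908
v -0.086 -4.898 3.646
v -0.947 -4.423 3.817
v -0.737 -3.562 4.278
v 0.457 -4.338 3.022
v 0.667 -3.477 3.483
v 0.656 -4.332 4
v -0.212 -4.384 4.492
v -0.068 -3.516 2.808
v -0.936 -3.568 3.3
v 3.43 -0.9 -0.462
v 4.279 -0.615 -0.064
v 3.43 -2.16 0.442
v 3.983 -0.429 0.196
v 3.577 -0.335 0.325
v 3.142 -0.354 0.299
v 2.764 -0.481 0.122
v 2.518 -0.691 -0.171
v 2.453 -0.942 -0.521
v 2.581 -1.185 -0.86
v 2.878 -1.372 -1.12
v 3.284 -1.465 -1.249
v 3.718 -1.446 -1.223
v 4.096 -1.32 -1.046
v 4.342 -1.11 -0.753
v 4.408 -0.858 -0.403
v -1.428 -1.713 -0.345
v -0.614 -1.327 -0.844
v 0.082 -0.66 0.805
v -0.732 -1.047 1.305
v -1.017 -0.91 -0.842
v -0.322 -0.244 0.807
v -1.551 -0.748 -0.683
v -0.856 -0.082 0.967
v -2.046 -0.893 -0.416
v -1.351 -0.226 1.234
v -2.344 -1.298 -0.126
v -1.649 -0.631 1.523
v -2.352 -1.835 0.094
v -1.656 -1.168 1.743
v -2.066 -2.333 0.175
v -1.37 -1.666 1.824
v -1.577 -2.635 0.091
v -0.882 -1.968 1.74
v -1.041 -2.644 -0.132
v -0.346 -1.977 1.518
v -0.628 -2.358 -0.421
v 0.068 -1.691 1.228
v -0.468 -1.867 -0.687
v 0.227 -1.2 0.962
v 2.405 2.233 -3.338
v 3.107 2.272 -3.143
v 2.778 3.446 -2.187
v 2.075 3.407 -2.382
v 3.097 2.461 -3.38
v 2.767 3.636 -2.424
v 2.967 2.612 -3.61
v 2.637 3.786 -2.653
v 2.74 2.696 -3.792
v 2.41 3.871 -2.836
v 2.454 2.701 -3.896
v 2.125 3.875 -2.94
v 2.161 2.625 -3.904
v 1.831 3.799 -2.947
v 1.909 2.481 -3.813
v 1.579 3.655 -2.857
v 1.743 2.294 -3.641
v 1.414 3.468 -2.685
v 1.692 2.096 -3.416
v 1.362 3.271 -2.46
v 1.764 1.922 -3.178
v 1.434 3.097 -2.222
v 1.947 1.802 -2.968
v 1.617 2.977 -2.011
v 2.208 1.757 -2.821
v 1.879 2.931 -1.865
v 2.504 1.793 -2.764
v 2.175 2.967 -1.808
v 2.783 1.906 -2.806
v 2.453 3.08 -1.85
v 2.996 2.075 -2.94
v 2.667 3.249 -1.984
f 1 12 6
f 1 6 2
f 1 2 8
f 1 8 11
f 1 11 12
f 2 6 10
f 6 12 5
f 12 11 3
f 11 8 7
f 8 2 9
f 4 10 5
f 4 5 3
f 4 3 7
f 4 7 9
f 4 9 10
f 5 10 6
f 3 5 12
f 7 3 11
f 9 7 8
f 10 9 2
f 14 13 16
f 14 16 15
f 16 13 17
f 16 17 15
f 17 13 18
f 17 18 15
f 18 13 19
f 18 19 15
f 19 13 20
f 19 20 15
f 20 13 21
f 20 21 15
f 21 13 22
f 21 22 15
f 22 13 23
f 22 23 15
f 23 13 24
f 23 24 15
f 24 13 25
f 24 25 15
f 25 13 26
f 25 26 15
f 26 13 27
f 26 27 15
f 27 13 28
f 27 28 15
f 28 13 14
f 28 14 15
f 30 29 33
f 30 33 31
f 31 33 34
f 31 34 32
f 33 29 35
f 33 35 34
f 34 35 36
f 34 36 32
f 35 29 37
f 35 37 36
f 36 37 38
f 36 38 32
f 37 29 39
f 37 39 38
f 38 39 40
f 38 40 32
f 39 29 41
f 39 41 40
f 40 41 42
f 40 42 32
f 41 29 43
f 41 43 42
f 42 43 44
f 42 44 32
f 43 29 45
f 43 45 44
f 44 45 46
f 44 46 32
f 45 29 47
f 45 47 46
f 46 47 48
f 46 48 32
f 47 29 49
f 47 49 48
f 48 49 50
f 48 50 32
f 49 29 51
f 49 51 50
f 50 51 52
f 50 52 32
f 51 29 30
f 51 30 52
f 52 30 31
f 52 31 32
f 54 53 57
f 54 57 55
f 55 57 58
f 55 58 56
f 57 53 59
f 57 59 58
f 58 59 60
f 58 60 56
f 59 53 61
f 59 61 60
f 60 61 62
f 60 62 56
f 61 53 63
f 61 63 62
f 62 63 64
f 62 64 56
f 63 53 65
f 63 65 64
f 64 65 66
f 64 66 56
f 65 53 67
f 65 67 66
f 66 67 68
f 66 68 56
f 67 53 69
f 67 69 68
f 68 69 70
f 68 70 56
f 69 53 71
f 69 71 70
f 70 71 72
f 70 72 56
f 71 53 73
f 71 73 72
f 72 73 74
f 72 74 56
f 73 53 75
f 73 75 74
f 74 75 76
f 74 76 56
f 75 53 77
f 75 77 76
f 76 77 78
f 76 78 56
f 77 53 79
f 77 79 78
f 78 79 80
f 78 80 56
f 79 53 81
f 79 81 80
f 80 81 82
f 80 82 56
f 81 53 83
f 81 83 82
f 82 83 84
f 82 84 56
f 83 53 54
f 83 54 84
f 84 54 55
f 84 55 56



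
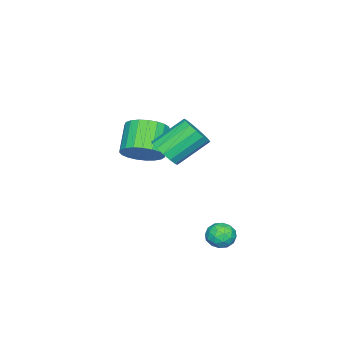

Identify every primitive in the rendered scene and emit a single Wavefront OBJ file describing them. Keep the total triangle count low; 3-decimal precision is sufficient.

v -0.635 2.056 -1.93
v -0.192 1.757 -1.557
v -1.408 1.643 -1.343
v -0.965 1.344 -0.97
v -1.023 1.993 -0.951
v -0.545 2.248 -1.314
v -1.055 1.152 -1.586
v -0.577 1.407 -1.949
v -0.452 1.198 -1.344
v -0.432 1.718 -0.952
v -1.168 1.682 -1.948
v -1.148 2.202 -1.556
v -0.345 1.942 -1.795
v -1.255 1.458 -1.105
v -1.288 1.839 -1.094
v -1.028 1.663 -0.875
v -0.553 2.231 -1.652
v -0.292 2.056 -1.433
v -0.781 2.195 -1.077
v -1.308 1.344 -1.467
v -1.047 1.169 -1.248
v -0.572 1.737 -2.025
v -0.312 1.561 -1.806
v -0.819 1.205 -1.823
v -0.238 1.438 -1.45
v -0.693 1.196 -1.106
v -0.746 1.083 -1.468
v -0.465 1.232 -1.681
v -0.226 1.744 -1.22
v -0.681 1.502 -0.875
v -0.714 1.883 -0.864
v -0.433 2.033 -1.077
v -0.379 1.416 -1.095
v -0.919 1.898 -2.025
v -1.374 1.656 -1.68
v -1.167 1.367 -1.823
v -0.886 1.517 -2.036
v -0.907 2.204 -1.794
v -1.362 1.962 -1.45
v -1.135 2.168 -1.219
v -0.854 2.317 -1.432
v -1.221 1.984 -1.805
v -2.376 -2.614 1.226
v -1.74 -3.003 1.765
v -2.808 -3.355 2.773
v -3.444 -2.966 2.234
v -1.74 -2.642 1.891
v -2.809 -2.993 2.898
v -1.851 -2.276 1.902
v -2.919 -2.627 2.909
v -2.052 -1.968 1.796
v -3.12 -2.32 2.803
v -2.309 -1.772 1.591
v -3.378 -2.124 2.598
v -2.578 -1.722 1.324
v -3.646 -2.074 2.331
v -2.811 -1.826 1.039
v -3.88 -2.177 2.046
v -2.97 -2.066 0.787
v -4.039 -2.418 1.794
v -3.026 -2.401 0.611
v -4.094 -2.753 1.618
v -2.969 -2.773 0.541
v -4.038 -3.125 1.549
v -2.81 -3.117 0.59
v -3.878 -3.469 1.597
v -2.575 -3.375 0.749
v -3.644 -3.726 1.756
v -2.307 -3.501 0.99
v -3.375 -3.852 1.997
v -2.05 -3.473 1.272
v -3.118 -3.825 2.28
v -1.849 -3.297 1.547
v -2.918 -3.649 2.554
v -0.086 -0.368 2.898
v 0.23 -0.706 3.475
v -0.698 0.209 4.519
v -1.014 0.548 3.942
v 0.451 -0.402 3.405
v -0.476 0.514 4.449
v 0.529 -0.088 3.199
v -0.398 0.827 4.244
v 0.442 0.15 2.913
v -0.486 1.066 3.957
v 0.213 0.25 2.622
v -0.714 1.166 3.666
v -0.096 0.184 2.405
v -1.023 1.1 3.449
v -0.402 -0.029 2.321
v -1.33 0.886 3.365
v -0.624 -0.334 2.391
v -1.551 0.582 3.435
v -0.702 -0.647 2.596
v -1.629 0.268 3.641
v -0.614 -0.886 2.883
v -1.542 0.03 3.927
v -0.386 -0.986 3.174
v -1.313 -0.07 4.218
v -0.077 -0.92 3.391
v -1.004 -0.004 4.435
f 1 38 17
f 38 12 41
f 17 41 6
f 38 41 17
f 1 17 13
f 17 6 18
f 13 18 2
f 17 18 13
f 1 13 22
f 13 2 23
f 22 23 8
f 13 23 22
f 1 22 34
f 22 8 37
f 34 37 11
f 22 37 34
f 1 34 38
f 34 11 42
f 38 42 12
f 34 42 38
f 2 18 29
f 18 6 32
f 29 32 10
f 18 32 29
f 6 41 19
f 41 12 40
f 19 40 5
f 41 40 19
f 12 42 39
f 42 11 35
f 39 35 3
f 42 35 39
f 11 37 36
f 37 8 24
f 36 24 7
f 37 24 36
f 8 23 28
f 23 2 25
f 28 25 9
f 23 25 28
f 4 30 16
f 30 10 31
f 16 31 5
f 30 31 16
f 4 16 14
f 16 5 15
f 14 15 3
f 16 15 14
f 4 14 21
f 14 3 20
f 21 20 7
f 14 20 21
f 4 21 26
f 21 7 27
f 26 27 9
f 21 27 26
f 4 26 30
f 26 9 33
f 30 33 10
f 26 33 30
f 5 31 19
f 31 10 32
f 19 32 6
f 31 32 19
f 3 15 39
f 15 5 40
f 39 40 12
f 15 40 39
f 7 20 36
f 20 3 35
f 36 35 11
f 20 35 36
f 9 27 28
f 27 7 24
f 28 24 8
f 27 24 28
f 10 33 29
f 33 9 25
f 29 25 2
f 33 25 29
f 44 43 47
f 44 47 45
f 45 47 48
f 45 48 46
f 47 43 49
f 47 49 48
f 48 49 50
f 48 50 46
f 49 43 51
f 49 51 50
f 50 51 52
f 50 52 46
f 51 43 53
f 51 53 52
f 52 53 54
f 52 54 46
f 53 43 55
f 53 55 54
f 54 55 56
f 54 56 46
f 55 43 57
f 55 57 56
f 56 57 58
f 56 58 46
f 57 43 59
f 57 59 58
f 58 59 60
f 58 60 46
f 59 43 61
f 59 61 60
f 60 61 62
f 60 62 46
f 61 43 63
f 61 63 62
f 62 63 64
f 62 64 46
f 63 43 65
f 63 65 64
f 64 65 66
f 64 66 46
f 65 43 67
f 65 67 66
f 66 67 68
f 66 68 46
f 67 43 69
f 67 69 68
f 68 69 70
f 68 70 46
f 69 43 71
f 69 71 70
f 70 71 72
f 70 72 46
f 71 43 73
f 71 73 72
f 72 73 74
f 72 74 46
f 73 43 44
f 73 44 74
f 74 44 45
f 74 45 46
f 76 75 79
f 76 79 77
f 77 79 80
f 77 80 78
f 79 75 81
f 79 81 80
f 80 81 82
f 80 82 78
f 81 75 83
f 81 83 82
f 82 83 84
f 82 84 78
f 83 75 85
f 83 85 84
f 84 85 86
f 84 86 78
f 85 75 87
f 85 87 86
f 86 87 88
f 86 88 78
f 87 75 89
f 87 89 88
f 88 89 90
f 88 90 78
f 89 75 91
f 89 91 90
f 90 91 92
f 90 92 78
f 91 75 93
f 91 93 92
f 92 93 94
f 92 94 78
f 93 75 95
f 93 95 94
f 94 95 96
f 94 96 78
f 95 75 97
f 95 97 96
f 96 97 98
f 96 98 78
f 97 75 99
f 97 99 98
f 98 99 100
f 98 100 78
f 99 75 76
f 99 76 100
f 100 76 77
f 100 77 78



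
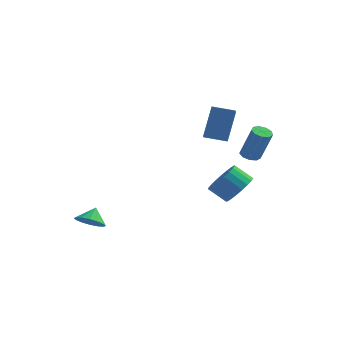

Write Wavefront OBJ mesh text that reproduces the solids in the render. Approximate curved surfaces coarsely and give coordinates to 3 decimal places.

v 0.671 1.116 2.221
v 0.871 2.084 4.13
v 0.339 2.425 1.592
v 0.539 3.393 3.501
v 1.961 1.327 1.979
v 2.161 2.295 3.888
v 1.629 2.636 1.35
v 1.829 3.604 3.259
v -3.943 -4.264 -2.419
v -3.313 -3.856 -2.878
v -3.837 -3.576 -1.661
v -3.702 -3.655 -3.006
v -4.155 -3.617 -2.977
v -4.551 -3.753 -2.798
v -4.785 -4.025 -2.518
v -4.793 -4.362 -2.211
v -4.573 -4.673 -1.96
v -4.185 -4.874 -1.832
v -3.732 -4.911 -1.862
v -3.336 -4.776 -2.04
v -3.102 -4.503 -2.321
v -3.094 -4.166 -2.628
v 3.201 -0.596 -0.696
v 3.875 -0.75 0.135
v 2.872 -0.758 0.946
v 2.199 -0.604 0.116
v 3.854 -0.302 0.113
v 2.851 -0.31 0.925
v 3.72 0.096 -0.048
v 2.717 0.087 0.764
v 3.496 0.373 -0.321
v 2.493 0.365 0.491
v 3.222 0.484 -0.659
v 2.219 0.475 0.153
v 2.944 0.407 -1.003
v 1.941 0.398 -0.192
v 2.71 0.157 -1.294
v 1.708 0.149 -0.483
v 2.562 -0.223 -1.482
v 1.559 -0.231 -0.671
v 2.524 -0.667 -1.534
v 1.521 -0.676 -0.722
v 2.603 -1.099 -1.441
v 1.6 -1.108 -0.629
v 2.786 -1.444 -1.219
v 1.783 -1.453 -0.407
v 3.04 -1.643 -0.906
v 2.037 -1.651 -0.095
v 3.323 -1.66 -0.557
v 2.32 -1.669 0.254
v 3.584 -1.493 -0.233
v 2.581 -1.502 0.579
v 3.779 -1.171 0.012
v 2.776 -1.18 0.824
v 2.871 2.776 0.414
v 3.336 2.423 0.205
v 4.054 2.211 2.157
v 3.589 2.564 2.366
v 3.453 2.831 0.206
v 4.17 2.619 2.158
v 3.298 3.213 0.305
v 4.015 3.001 2.257
v 2.943 3.39 0.455
v 3.66 3.179 2.406
v 2.554 3.28 0.585
v 3.271 3.069 2.537
v 2.315 2.934 0.636
v 3.032 2.723 2.588
v 2.335 2.514 0.583
v 3.052 2.302 2.534
v 2.607 2.216 0.451
v 3.324 2.005 2.402
v 3.002 2.18 0.301
v 3.719 1.969 2.253
f 2 4 1
f 5 2 1
f 1 4 3
f 3 5 1
f 2 8 4
f 6 2 5
f 6 8 2
f 4 8 3
f 7 5 3
f 3 8 7
f 7 6 5
f 8 6 7
f 10 9 12
f 10 12 11
f 12 9 13
f 12 13 11
f 13 9 14
f 13 14 11
f 14 9 15
f 14 15 11
f 15 9 16
f 15 16 11
f 16 9 17
f 16 17 11
f 17 9 18
f 17 18 11
f 18 9 19
f 18 19 11
f 19 9 20
f 19 20 11
f 20 9 21
f 20 21 11
f 21 9 22
f 21 22 11
f 22 9 10
f 22 10 11
f 24 23 27
f 24 27 25
f 25 27 28
f 25 28 26
f 27 23 29
f 27 29 28
f 28 29 30
f 28 30 26
f 29 23 31
f 29 31 30
f 30 31 32
f 30 32 26
f 31 23 33
f 31 33 32
f 32 33 34
f 32 34 26
f 33 23 35
f 33 35 34
f 34 35 36
f 34 36 26
f 35 23 37
f 35 37 36
f 36 37 38
f 36 38 26
f 37 23 39
f 37 39 38
f 38 39 40
f 38 40 26
f 39 23 41
f 39 41 40
f 40 41 42
f 40 42 26
f 41 23 43
f 41 43 42
f 42 43 44
f 42 44 26
f 43 23 45
f 43 45 44
f 44 45 46
f 44 46 26
f 45 23 47
f 45 47 46
f 46 47 48
f 46 48 26
f 47 23 49
f 47 49 48
f 48 49 50
f 48 50 26
f 49 23 51
f 49 51 50
f 50 51 52
f 50 52 26
f 51 23 53
f 51 53 52
f 52 53 54
f 52 54 26
f 53 23 24
f 53 24 54
f 54 24 25
f 54 25 26
f 56 55 59
f 56 59 57
f 57 59 60
f 57 60 58
f 59 55 61
f 59 61 60
f 60 61 62
f 60 62 58
f 61 55 63
f 61 63 62
f 62 63 64
f 62 64 58
f 63 55 65
f 63 65 64
f 64 65 66
f 64 66 58
f 65 55 67
f 65 67 66
f 66 67 68
f 66 68 58
f 67 55 69
f 67 69 68
f 68 69 70
f 68 70 58
f 69 55 71
f 69 71 70
f 70 71 72
f 70 72 58
f 71 55 73
f 71 73 72
f 72 73 74
f 72 74 58
f 73 55 56
f 73 56 74
f 74 56 57
f 74 57 58



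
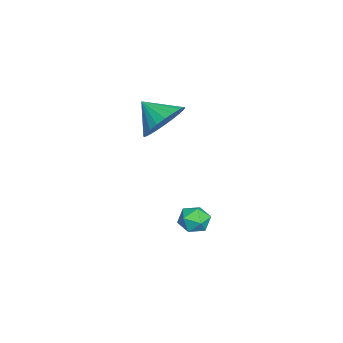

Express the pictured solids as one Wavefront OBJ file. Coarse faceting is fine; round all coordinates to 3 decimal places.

v -0.685 3.366 -4.156
v -0.013 3.463 -4.232
v -0.487 2.577 -3.408
v 0.185 2.674 -3.484
v -0.197 3.155 -3.186
v -0.32 3.643 -3.649
v -0.18 2.397 -3.991
v -0.303 2.885 -4.454
v 0.299 2.864 -4.13
v 0.288 3.333 -3.633
v -0.788 2.707 -4.007
v -0.799 3.176 -3.51
v -1.016 1.829 0.906
v -0.478 1.127 0.397
v -1.504 0.911 1.654
v -0.223 1.226 0.685
v -0.088 1.417 1.007
v -0.094 1.671 1.314
v -0.241 1.948 1.559
v -0.506 2.207 1.704
v -0.848 2.409 1.728
v -1.216 2.522 1.627
v -1.553 2.53 1.416
v -1.809 2.431 1.127
v -1.944 2.24 0.805
v -1.937 1.987 0.498
v -1.791 1.709 0.254
v -1.526 1.45 0.108
v -1.184 1.248 0.084
v -0.816 1.135 0.186
f 1 12 6
f 1 6 2
f 1 2 8
f 1 8 11
f 1 11 12
f 2 6 10
f 6 12 5
f 12 11 3
f 11 8 7
f 8 2 9
f 4 10 5
f 4 5 3
f 4 3 7
f 4 7 9
f 4 9 10
f 5 10 6
f 3 5 12
f 7 3 11
f 9 7 8
f 10 9 2
f 14 13 16
f 14 16 15
f 16 13 17
f 16 17 15
f 17 13 18
f 17 18 15
f 18 13 19
f 18 19 15
f 19 13 20
f 19 20 15
f 20 13 21
f 20 21 15
f 21 13 22
f 21 22 15
f 22 13 23
f 22 23 15
f 23 13 24
f 23 24 15
f 24 13 25
f 24 25 15
f 25 13 26
f 25 26 15
f 26 13 27
f 26 27 15
f 27 13 28
f 27 28 15
f 28 13 29
f 28 29 15
f 29 13 30
f 29 30 15
f 30 13 14
f 30 14 15



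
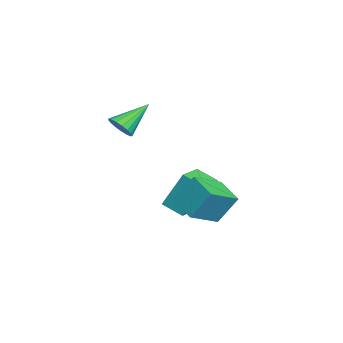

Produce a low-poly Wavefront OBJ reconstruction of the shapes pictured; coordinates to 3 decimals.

v 2.384 -2.006 0.702
v 2.6 -2.297 1.18
v 1.596 -1.054 1.638
v 2.794 -2.09 1.132
v 2.893 -1.864 0.986
v 2.876 -1.67 0.774
v 2.746 -1.554 0.546
v 2.533 -1.541 0.354
v 2.286 -1.634 0.241
v 2.061 -1.813 0.234
v 1.911 -2.036 0.334
v 1.868 -2.252 0.519
v 1.944 -2.412 0.745
v 2.121 -2.479 0.961
v 2.357 -2.437 1.119
v 3.235 0.051 -2.515
v 3.19 0.785 -1.335
v 2.306 0.957 -3.114
v 2.261 1.691 -1.935
v 4.199 0.769 -2.925
v 4.154 1.503 -1.746
v 3.27 1.675 -3.525
v 3.225 2.409 -2.345
v -0.707 -0.325 -4.127
v -0.662 0.48 -2.517
v -0.371 0.504 -4.551
v -0.326 1.31 -2.942
v 0.506 -0.73 -3.958
v 0.551 0.076 -2.349
v 0.842 0.1 -4.383
v 0.887 0.905 -2.773
f 2 1 4
f 2 4 3
f 4 1 5
f 4 5 3
f 5 1 6
f 5 6 3
f 6 1 7
f 6 7 3
f 7 1 8
f 7 8 3
f 8 1 9
f 8 9 3
f 9 1 10
f 9 10 3
f 10 1 11
f 10 11 3
f 11 1 12
f 11 12 3
f 12 1 13
f 12 13 3
f 13 1 14
f 13 14 3
f 14 1 15
f 14 15 3
f 15 1 2
f 15 2 3
f 17 19 16
f 20 17 16
f 16 19 18
f 18 20 16
f 17 23 19
f 21 17 20
f 21 23 17
f 19 23 18
f 22 20 18
f 18 23 22
f 22 21 20
f 23 21 22
f 25 27 24
f 28 25 24
f 24 27 26
f 26 28 24
f 25 31 27
f 29 25 28
f 29 31 25
f 27 31 26
f 30 28 26
f 26 31 30
f 30 29 28
f 31 29 30



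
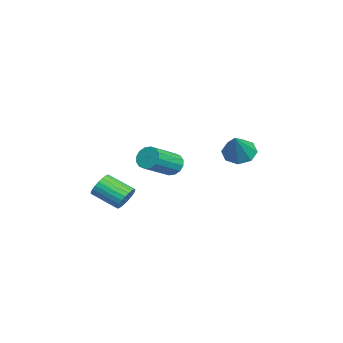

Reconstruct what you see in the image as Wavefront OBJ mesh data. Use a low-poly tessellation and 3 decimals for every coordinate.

v -3.335 -0.539 -1.088
v -2.734 -0.108 -1.336
v -1.343 -1.431 -0.261
v -1.945 -1.861 -0.012
v -2.845 0.059 -0.986
v -1.454 -1.263 0.089
v -3.087 0.067 -0.663
v -1.697 -1.256 0.412
v -3.396 -0.088 -0.454
v -2.006 -1.411 0.621
v -3.689 -0.363 -0.415
v -2.298 -1.686 0.661
v -3.887 -0.686 -0.556
v -2.496 -2.009 0.52
v -3.937 -0.969 -0.839
v -2.546 -2.292 0.236
v -3.826 -1.137 -1.189
v -2.435 -2.459 -0.114
v -3.583 -1.144 -1.512
v -2.193 -2.467 -0.437
v -3.274 -0.989 -1.721
v -1.884 -2.312 -0.646
v -2.982 -0.714 -1.761
v -1.591 -2.037 -0.685
v -2.784 -0.391 -1.62
v -1.393 -1.714 -0.544
v -2.436 3.047 0.206
v -1.791 3.649 -0.221
v -1.144 2.733 1.714
v -2.252 4.009 0.249
v -2.821 3.805 0.694
v -3.164 3.158 0.853
v -3.081 2.445 0.634
v -2.62 2.086 0.164
v -2.052 2.289 -0.281
v -1.708 2.937 -0.441
v 2.731 -2.957 -1.048
v 3.184 -2.823 -0.44
v 2.542 -4.168 0.336
v 2.089 -4.303 -0.272
v 2.939 -2.664 -0.367
v 2.298 -4.01 0.408
v 2.663 -2.55 -0.397
v 2.022 -3.896 0.378
v 2.397 -2.498 -0.527
v 1.756 -3.844 0.248
v 2.182 -2.516 -0.736
v 1.541 -3.861 0.039
v 2.05 -2.601 -0.992
v 1.409 -3.946 -0.217
v 2.022 -2.74 -1.257
v 1.381 -4.086 -0.482
v 2.102 -2.912 -1.49
v 1.461 -4.258 -0.715
v 2.278 -3.092 -1.656
v 1.636 -4.437 -0.88
v 2.522 -3.25 -1.728
v 1.881 -4.596 -0.953
v 2.798 -3.364 -1.698
v 2.157 -4.71 -0.923
v 3.064 -3.416 -1.568
v 2.423 -4.762 -0.793
v 3.279 -3.399 -1.359
v 2.638 -4.744 -0.584
v 3.411 -3.314 -1.103
v 2.77 -4.659 -0.328
v 3.439 -3.174 -0.838
v 2.798 -4.52 -0.063
v 3.359 -3.002 -0.605
v 2.718 -4.348 0.17
f 2 1 5
f 2 5 3
f 3 5 6
f 3 6 4
f 5 1 7
f 5 7 6
f 6 7 8
f 6 8 4
f 7 1 9
f 7 9 8
f 8 9 10
f 8 10 4
f 9 1 11
f 9 11 10
f 10 11 12
f 10 12 4
f 11 1 13
f 11 13 12
f 12 13 14
f 12 14 4
f 13 1 15
f 13 15 14
f 14 15 16
f 14 16 4
f 15 1 17
f 15 17 16
f 16 17 18
f 16 18 4
f 17 1 19
f 17 19 18
f 18 19 20
f 18 20 4
f 19 1 21
f 19 21 20
f 20 21 22
f 20 22 4
f 21 1 23
f 21 23 22
f 22 23 24
f 22 24 4
f 23 1 25
f 23 25 24
f 24 25 26
f 24 26 4
f 25 1 2
f 25 2 26
f 26 2 3
f 26 3 4
f 28 27 30
f 28 30 29
f 30 27 31
f 30 31 29
f 31 27 32
f 31 32 29
f 32 27 33
f 32 33 29
f 33 27 34
f 33 34 29
f 34 27 35
f 34 35 29
f 35 27 36
f 35 36 29
f 36 27 28
f 36 28 29
f 38 37 41
f 38 41 39
f 39 41 42
f 39 42 40
f 41 37 43
f 41 43 42
f 42 43 44
f 42 44 40
f 43 37 45
f 43 45 44
f 44 45 46
f 44 46 40
f 45 37 47
f 45 47 46
f 46 47 48
f 46 48 40
f 47 37 49
f 47 49 48
f 48 49 50
f 48 50 40
f 49 37 51
f 49 51 50
f 50 51 52
f 50 52 40
f 51 37 53
f 51 53 52
f 52 53 54
f 52 54 40
f 53 37 55
f 53 55 54
f 54 55 56
f 54 56 40
f 55 37 57
f 55 57 56
f 56 57 58
f 56 58 40
f 57 37 59
f 57 59 58
f 58 59 60
f 58 60 40
f 59 37 61
f 59 61 60
f 60 61 62
f 60 62 40
f 61 37 63
f 61 63 62
f 62 63 64
f 62 64 40
f 63 37 65
f 63 65 64
f 64 65 66
f 64 66 40
f 65 37 67
f 65 67 66
f 66 67 68
f 66 68 40
f 67 37 69
f 67 69 68
f 68 69 70
f 68 70 40
f 69 37 38
f 69 38 70
f 70 38 39
f 70 39 40



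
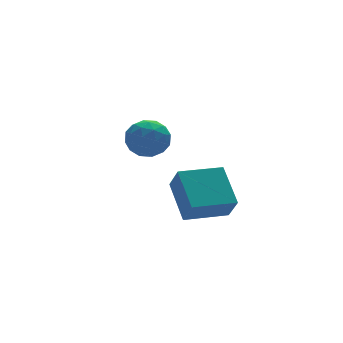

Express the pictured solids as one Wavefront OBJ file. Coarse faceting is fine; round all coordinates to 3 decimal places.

v 3.087 1.068 -3.208
v 3.271 2.5 -2.236
v 3.078 1.698 -4.134
v 3.262 3.129 -3.163
v 4.738 0.931 -3.317
v 4.922 2.362 -2.346
v 4.729 1.56 -4.244
v 4.913 2.992 -3.272
v 1.079 1.44 0.168
v 1.723 1.063 -0.117
v 1.077 0.657 1.197
v 1.721 0.28 0.912
v 1.782 1.033 1.174
v 1.783 1.516 0.538
v 1.017 0.204 0.542
v 1.018 0.687 -0.094
v 1.685 0.299 0.114
v 2.158 0.811 0.505
v 0.642 0.909 0.575
v 1.115 1.421 0.966
v 1.401 1.32 -0.065
v 1.399 0.4 1.145
v 1.434 0.842 1.299
v 1.813 0.621 1.131
v 1.436 1.587 0.32
v 1.815 1.365 0.153
v 1.849 1.347 0.912
v 0.985 0.355 0.927
v 1.364 0.133 0.76
v 0.987 1.099 -0.051
v 1.366 0.878 -0.219
v 0.951 0.373 0.168
v 1.758 0.65 -0.097
v 1.756 0.189 0.508
v 1.343 0.144 0.291
v 1.343 0.429 -0.083
v 2.035 0.951 0.133
v 2.034 0.491 0.738
v 2.07 0.933 0.892
v 2.07 1.217 0.518
v 2.013 0.502 0.269
v 0.766 1.229 0.342
v 0.765 0.769 0.947
v 0.73 0.503 0.562
v 0.73 0.787 0.188
v 1.044 1.531 0.572
v 1.042 1.07 1.177
v 1.457 1.291 1.163
v 1.457 1.576 0.789
v 0.787 1.218 0.811
f 2 4 1
f 5 2 1
f 1 4 3
f 3 5 1
f 2 8 4
f 6 2 5
f 6 8 2
f 4 8 3
f 7 5 3
f 3 8 7
f 7 6 5
f 8 6 7
f 9 46 25
f 46 20 49
f 25 49 14
f 46 49 25
f 9 25 21
f 25 14 26
f 21 26 10
f 25 26 21
f 9 21 30
f 21 10 31
f 30 31 16
f 21 31 30
f 9 30 42
f 30 16 45
f 42 45 19
f 30 45 42
f 9 42 46
f 42 19 50
f 46 50 20
f 42 50 46
f 10 26 37
f 26 14 40
f 37 40 18
f 26 40 37
f 14 49 27
f 49 20 48
f 27 48 13
f 49 48 27
f 20 50 47
f 50 19 43
f 47 43 11
f 50 43 47
f 19 45 44
f 45 16 32
f 44 32 15
f 45 32 44
f 16 31 36
f 31 10 33
f 36 33 17
f 31 33 36
f 12 38 24
f 38 18 39
f 24 39 13
f 38 39 24
f 12 24 22
f 24 13 23
f 22 23 11
f 24 23 22
f 12 22 29
f 22 11 28
f 29 28 15
f 22 28 29
f 12 29 34
f 29 15 35
f 34 35 17
f 29 35 34
f 12 34 38
f 34 17 41
f 38 41 18
f 34 41 38
f 13 39 27
f 39 18 40
f 27 40 14
f 39 40 27
f 11 23 47
f 23 13 48
f 47 48 20
f 23 48 47
f 15 28 44
f 28 11 43
f 44 43 19
f 28 43 44
f 17 35 36
f 35 15 32
f 36 32 16
f 35 32 36
f 18 41 37
f 41 17 33
f 37 33 10
f 41 33 37



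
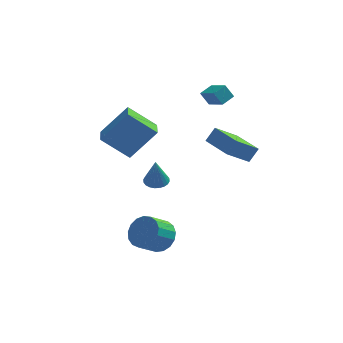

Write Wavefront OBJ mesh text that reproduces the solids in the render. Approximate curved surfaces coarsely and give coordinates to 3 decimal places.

v 2.588 3.088 2.999
v 3.13 3.664 3.251
v 1.884 4.003 2.424
v 2.426 4.579 2.676
v 3.034 2.981 2.284
v 3.576 3.557 2.536
v 2.33 3.896 1.709
v 2.872 4.472 1.961
v -1.538 2.462 -1.443
v -3.012 2.58 -0.234
v -1.645 3.723 -1.696
v -3.118 3.84 -0.486
v -0.182 2.9 0.166
v -1.655 3.017 1.376
v -0.288 4.16 -0.086
v -1.762 4.278 1.123
v 4.426 -1.85 1.369
v 3.387 -2.582 2.357
v 3.387 -0.43 1.328
v 2.348 -1.162 2.316
v 4.852 -1.518 2.064
v 3.813 -2.25 3.052
v 3.813 -0.098 2.023
v 2.774 -0.83 3.011
v 0.247 -2.104 -3.938
v 0.865 -1.974 -3.241
v 0.092 -2.667 -2.426
v -0.527 -2.796 -3.122
v 0.587 -1.622 -3.205
v -0.186 -2.315 -2.39
v 0.231 -1.38 -3.337
v -0.542 -2.073 -2.522
v -0.121 -1.304 -3.607
v -0.894 -1.997 -2.791
v -0.389 -1.411 -3.952
v -1.162 -2.104 -3.137
v -0.511 -1.677 -4.294
v -1.285 -2.37 -3.478
v -0.46 -2.04 -4.554
v -1.233 -2.733 -3.739
v -0.247 -2.418 -4.673
v -1.02 -3.111 -3.858
v 0.079 -2.724 -4.624
v -0.694 -3.417 -3.809
v 0.444 -2.888 -4.417
v -0.33 -3.581 -3.602
v 0.763 -2.872 -4.101
v -0.01 -3.565 -3.286
v 0.964 -2.68 -3.747
v 0.191 -3.373 -2.932
v 1.001 -2.356 -3.437
v 0.228 -3.049 -2.622
v -0.28 3.38 -3.727
v 0.387 3.32 -3.732
v -0.3 3.04 -2.113
v 0.359 3.574 -3.679
v 0.234 3.799 -3.633
v 0.03 3.96 -3.601
v -0.22 4.033 -3.589
v -0.48 4.006 -3.598
v -0.71 3.884 -3.626
v -0.874 3.686 -3.67
v -0.948 3.44 -3.723
v -0.92 3.186 -3.776
v -0.794 2.961 -3.822
v -0.591 2.8 -3.853
v -0.34 2.727 -3.866
v -0.08 2.754 -3.857
v 0.149 2.876 -3.828
v 0.313 3.075 -3.784
f 2 4 1
f 5 2 1
f 1 4 3
f 3 5 1
f 2 8 4
f 6 2 5
f 6 8 2
f 4 8 3
f 7 5 3
f 3 8 7
f 7 6 5
f 8 6 7
f 10 12 9
f 13 10 9
f 9 12 11
f 11 13 9
f 10 16 12
f 14 10 13
f 14 16 10
f 12 16 11
f 15 13 11
f 11 16 15
f 15 14 13
f 16 14 15
f 18 20 17
f 21 18 17
f 17 20 19
f 19 21 17
f 18 24 20
f 22 18 21
f 22 24 18
f 20 24 19
f 23 21 19
f 19 24 23
f 23 22 21
f 24 22 23
f 26 25 29
f 26 29 27
f 27 29 30
f 27 30 28
f 29 25 31
f 29 31 30
f 30 31 32
f 30 32 28
f 31 25 33
f 31 33 32
f 32 33 34
f 32 34 28
f 33 25 35
f 33 35 34
f 34 35 36
f 34 36 28
f 35 25 37
f 35 37 36
f 36 37 38
f 36 38 28
f 37 25 39
f 37 39 38
f 38 39 40
f 38 40 28
f 39 25 41
f 39 41 40
f 40 41 42
f 40 42 28
f 41 25 43
f 41 43 42
f 42 43 44
f 42 44 28
f 43 25 45
f 43 45 44
f 44 45 46
f 44 46 28
f 45 25 47
f 45 47 46
f 46 47 48
f 46 48 28
f 47 25 49
f 47 49 48
f 48 49 50
f 48 50 28
f 49 25 51
f 49 51 50
f 50 51 52
f 50 52 28
f 51 25 26
f 51 26 52
f 52 26 27
f 52 27 28
f 54 53 56
f 54 56 55
f 56 53 57
f 56 57 55
f 57 53 58
f 57 58 55
f 58 53 59
f 58 59 55
f 59 53 60
f 59 60 55
f 60 53 61
f 60 61 55
f 61 53 62
f 61 62 55
f 62 53 63
f 62 63 55
f 63 53 64
f 63 64 55
f 64 53 65
f 64 65 55
f 65 53 66
f 65 66 55
f 66 53 67
f 66 67 55
f 67 53 68
f 67 68 55
f 68 53 69
f 68 69 55
f 69 53 70
f 69 70 55
f 70 53 54
f 70 54 55

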